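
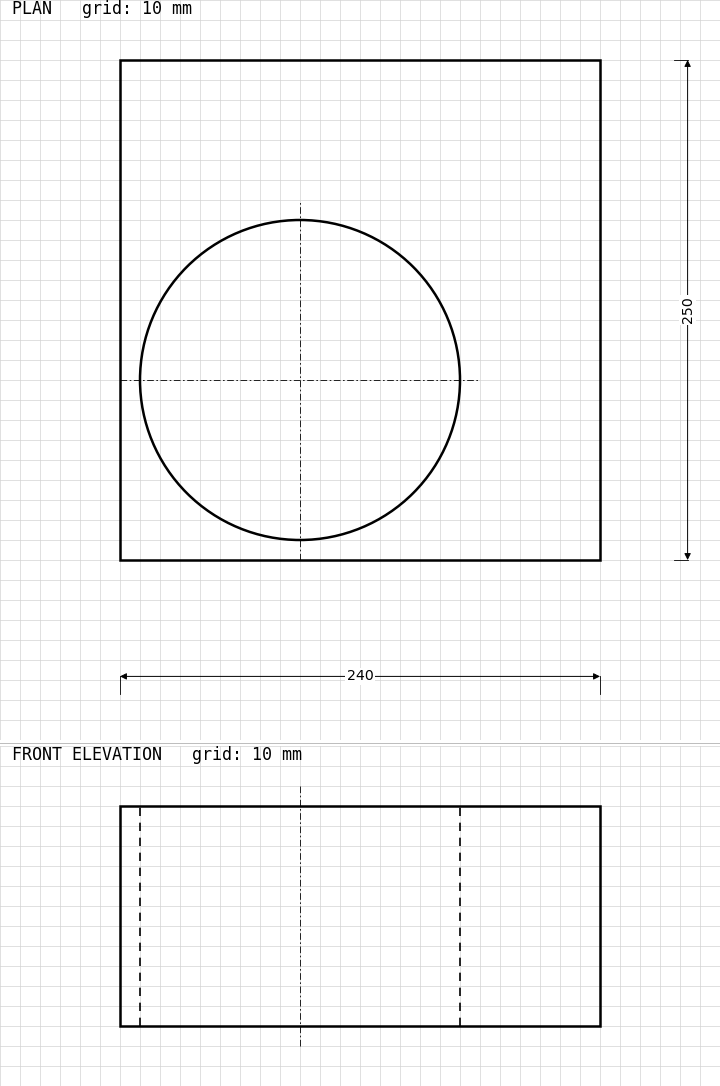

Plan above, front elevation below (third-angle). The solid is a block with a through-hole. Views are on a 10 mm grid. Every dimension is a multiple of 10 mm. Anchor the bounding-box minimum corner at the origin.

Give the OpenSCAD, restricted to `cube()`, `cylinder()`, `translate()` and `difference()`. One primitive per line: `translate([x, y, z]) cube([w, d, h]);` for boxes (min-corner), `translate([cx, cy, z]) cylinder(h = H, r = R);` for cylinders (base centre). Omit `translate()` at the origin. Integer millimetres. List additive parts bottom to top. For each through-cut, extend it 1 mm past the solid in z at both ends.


difference() {
  cube([240, 250, 110]);
  translate([90, 90, -1]) cylinder(h = 112, r = 80);
}


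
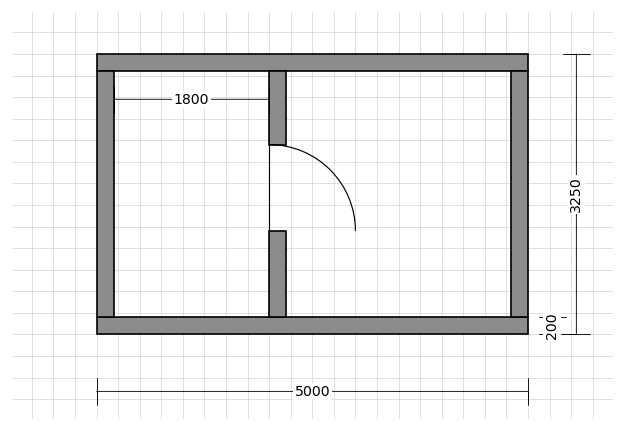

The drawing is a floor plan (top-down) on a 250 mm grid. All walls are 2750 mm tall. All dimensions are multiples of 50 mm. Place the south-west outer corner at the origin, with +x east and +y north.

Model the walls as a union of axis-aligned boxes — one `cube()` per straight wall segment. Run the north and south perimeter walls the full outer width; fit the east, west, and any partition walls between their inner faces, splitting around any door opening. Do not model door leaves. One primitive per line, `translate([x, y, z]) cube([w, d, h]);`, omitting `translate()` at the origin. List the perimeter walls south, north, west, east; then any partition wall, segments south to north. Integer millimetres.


cube([5000, 200, 2750]);
translate([0, 3050, 0]) cube([5000, 200, 2750]);
translate([0, 200, 0]) cube([200, 2850, 2750]);
translate([4800, 200, 0]) cube([200, 2850, 2750]);
translate([2000, 200, 0]) cube([200, 1000, 2750]);
translate([2000, 2200, 0]) cube([200, 850, 2750]);


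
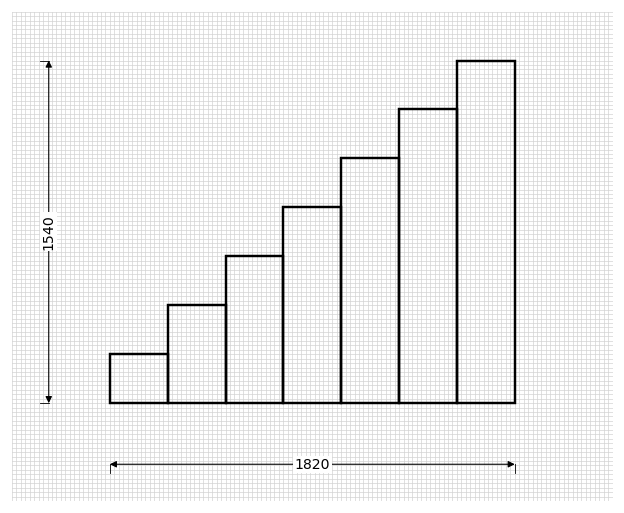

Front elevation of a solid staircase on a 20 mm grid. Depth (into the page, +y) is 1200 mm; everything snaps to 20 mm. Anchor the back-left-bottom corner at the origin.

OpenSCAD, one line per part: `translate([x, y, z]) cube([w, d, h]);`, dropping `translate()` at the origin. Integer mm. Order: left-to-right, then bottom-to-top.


cube([260, 1200, 220]);
translate([260, 0, 0]) cube([260, 1200, 440]);
translate([520, 0, 0]) cube([260, 1200, 660]);
translate([780, 0, 0]) cube([260, 1200, 880]);
translate([1040, 0, 0]) cube([260, 1200, 1100]);
translate([1300, 0, 0]) cube([260, 1200, 1320]);
translate([1560, 0, 0]) cube([260, 1200, 1540]);


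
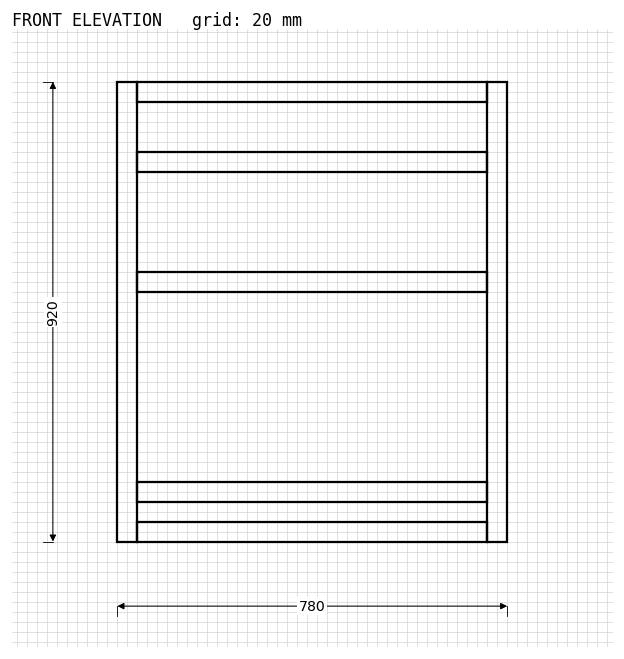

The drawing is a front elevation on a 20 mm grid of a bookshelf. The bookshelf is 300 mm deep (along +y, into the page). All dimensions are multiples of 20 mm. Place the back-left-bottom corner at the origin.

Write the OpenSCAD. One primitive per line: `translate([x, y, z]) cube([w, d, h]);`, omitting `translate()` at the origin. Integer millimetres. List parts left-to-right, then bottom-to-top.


cube([40, 300, 920]);
translate([40, 0, 0]) cube([700, 300, 40]);
translate([40, 0, 80]) cube([700, 300, 40]);
translate([40, 0, 500]) cube([700, 300, 40]);
translate([40, 0, 740]) cube([700, 300, 40]);
translate([40, 0, 880]) cube([700, 300, 40]);
translate([740, 0, 0]) cube([40, 300, 920]);


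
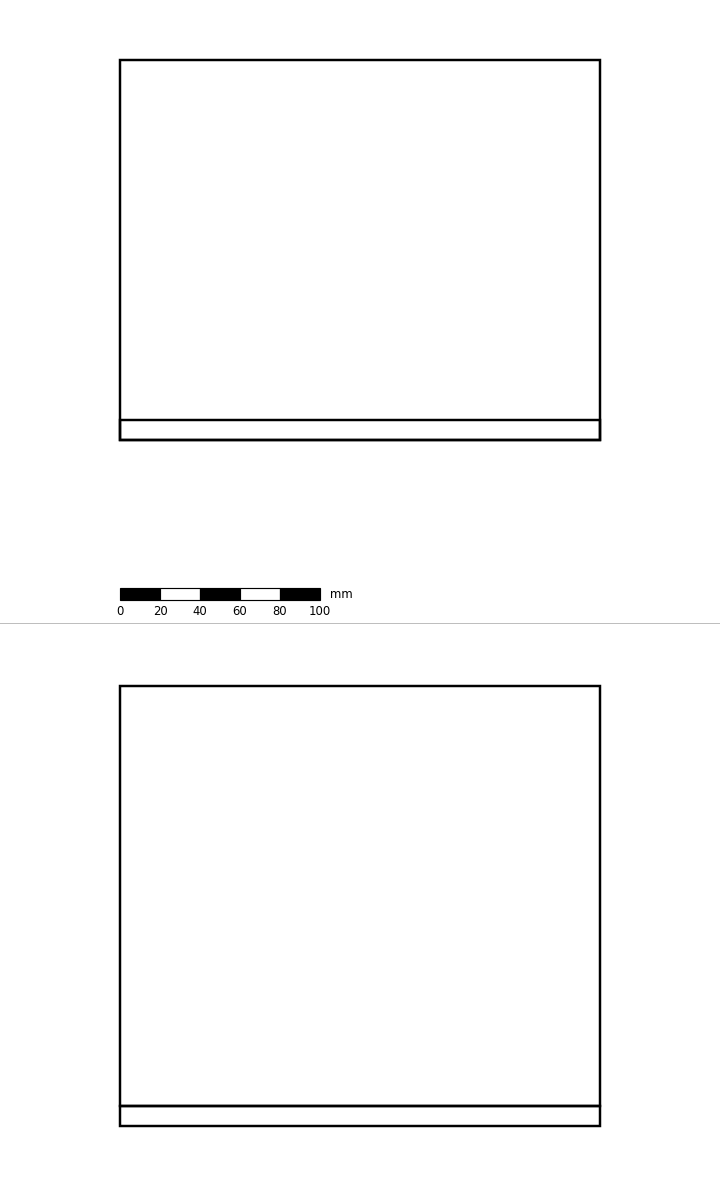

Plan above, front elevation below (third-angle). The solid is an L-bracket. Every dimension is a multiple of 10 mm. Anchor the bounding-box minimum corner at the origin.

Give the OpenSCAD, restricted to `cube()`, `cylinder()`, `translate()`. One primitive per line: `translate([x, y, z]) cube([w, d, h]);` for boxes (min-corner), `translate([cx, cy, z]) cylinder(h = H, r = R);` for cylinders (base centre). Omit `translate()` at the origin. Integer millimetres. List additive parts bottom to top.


cube([240, 190, 10]);
translate([0, 0, 10]) cube([240, 10, 210]);


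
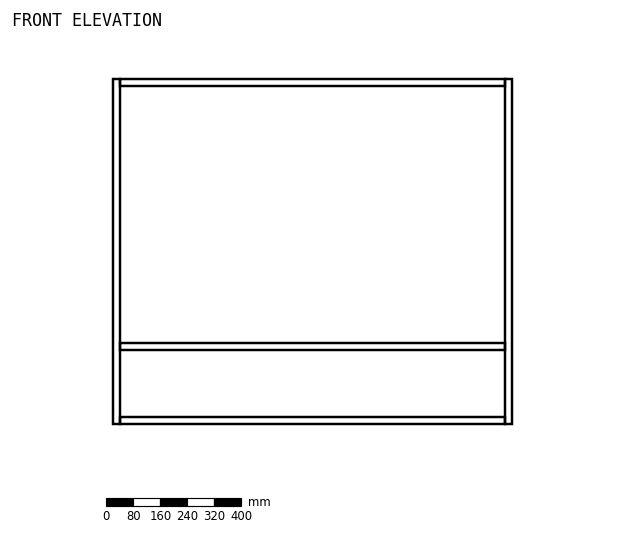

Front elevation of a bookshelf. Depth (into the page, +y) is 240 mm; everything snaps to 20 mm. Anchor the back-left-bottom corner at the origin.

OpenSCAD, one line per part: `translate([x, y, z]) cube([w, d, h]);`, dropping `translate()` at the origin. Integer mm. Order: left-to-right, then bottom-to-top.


cube([20, 240, 1020]);
translate([20, 0, 0]) cube([1140, 240, 20]);
translate([20, 0, 220]) cube([1140, 240, 20]);
translate([20, 0, 1000]) cube([1140, 240, 20]);
translate([1160, 0, 0]) cube([20, 240, 1020]);


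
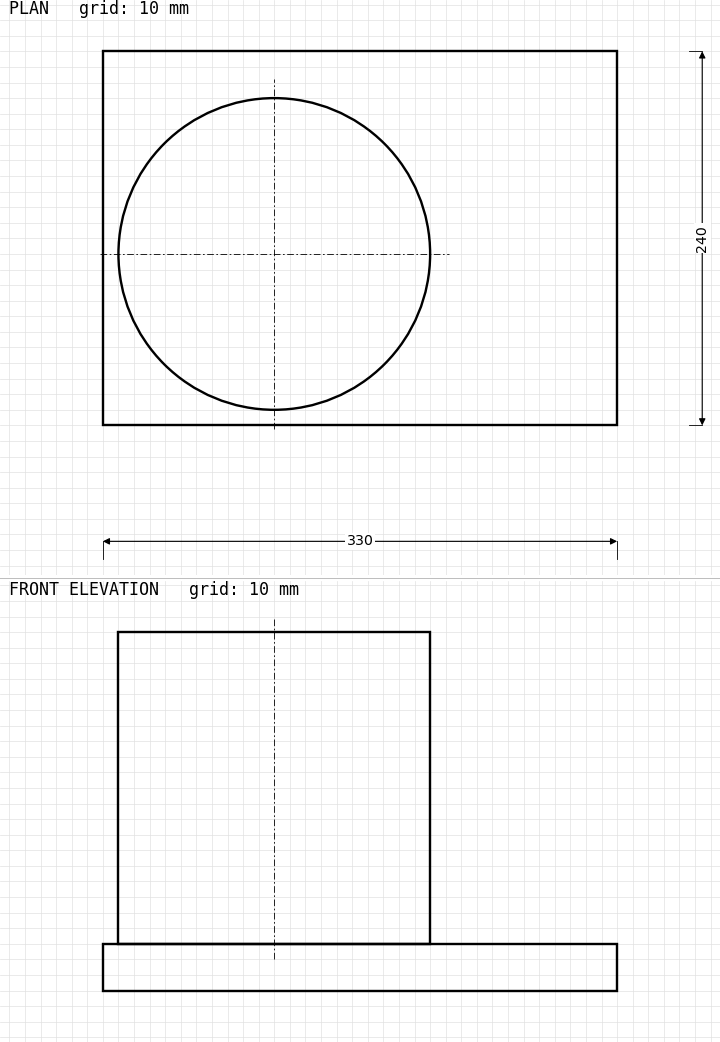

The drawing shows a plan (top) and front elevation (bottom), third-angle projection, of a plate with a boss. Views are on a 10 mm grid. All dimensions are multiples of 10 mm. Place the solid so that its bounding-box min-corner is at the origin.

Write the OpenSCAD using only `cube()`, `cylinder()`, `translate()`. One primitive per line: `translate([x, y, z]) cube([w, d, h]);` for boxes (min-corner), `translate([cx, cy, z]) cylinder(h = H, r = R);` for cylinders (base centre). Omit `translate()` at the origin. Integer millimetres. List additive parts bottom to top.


cube([330, 240, 30]);
translate([110, 110, 30]) cylinder(h = 200, r = 100);


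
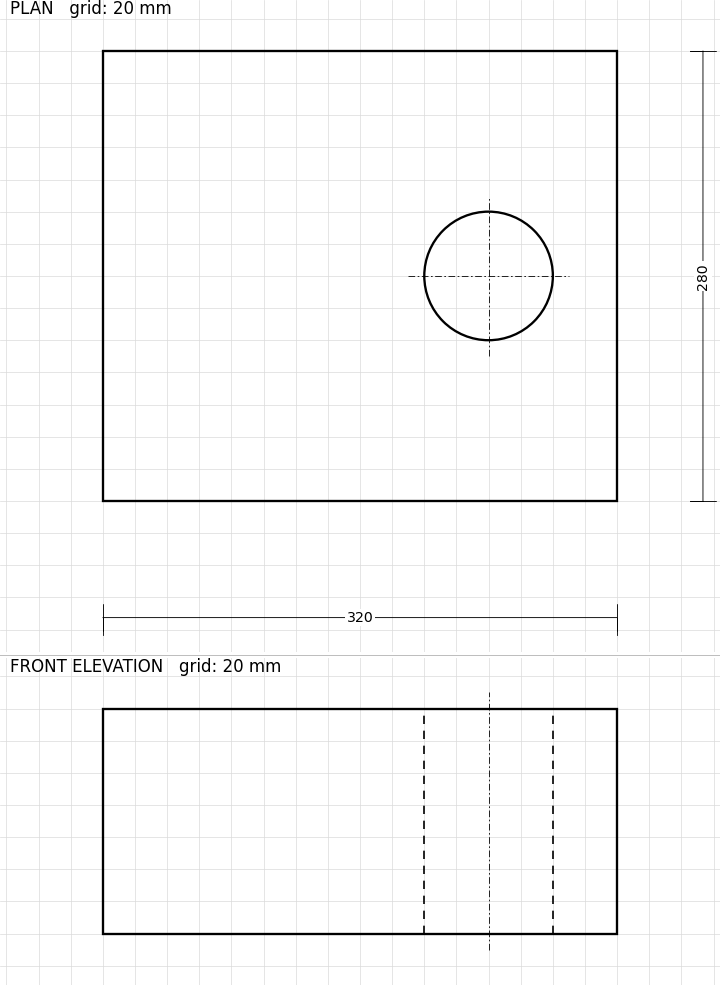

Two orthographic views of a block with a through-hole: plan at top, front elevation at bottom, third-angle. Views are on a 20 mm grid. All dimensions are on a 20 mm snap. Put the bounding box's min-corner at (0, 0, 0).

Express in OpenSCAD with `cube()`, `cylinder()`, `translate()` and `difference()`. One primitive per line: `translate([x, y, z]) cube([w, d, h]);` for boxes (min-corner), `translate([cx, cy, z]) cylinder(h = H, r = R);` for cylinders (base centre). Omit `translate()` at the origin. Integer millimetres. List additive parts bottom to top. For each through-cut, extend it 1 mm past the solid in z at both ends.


difference() {
  cube([320, 280, 140]);
  translate([240, 140, -1]) cylinder(h = 142, r = 40);
}


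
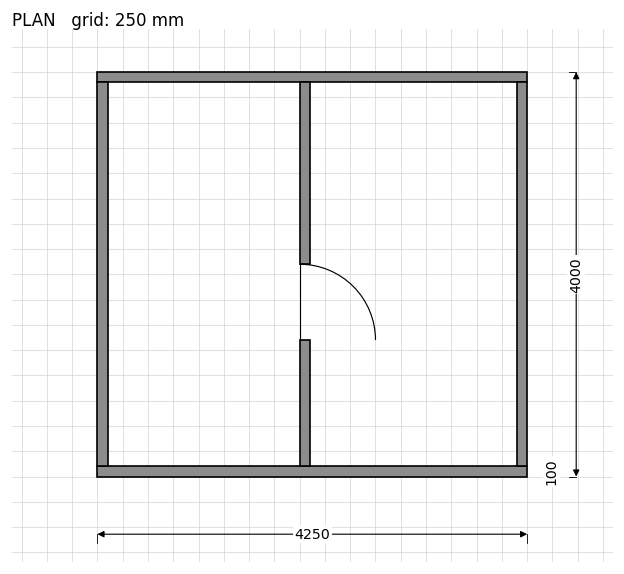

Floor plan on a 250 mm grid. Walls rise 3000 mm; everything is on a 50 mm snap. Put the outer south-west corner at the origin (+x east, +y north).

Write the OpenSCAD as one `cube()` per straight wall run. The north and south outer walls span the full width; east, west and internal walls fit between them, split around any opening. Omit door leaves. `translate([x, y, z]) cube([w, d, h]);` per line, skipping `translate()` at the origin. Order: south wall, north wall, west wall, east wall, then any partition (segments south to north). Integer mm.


cube([4250, 100, 3000]);
translate([0, 3900, 0]) cube([4250, 100, 3000]);
translate([0, 100, 0]) cube([100, 3800, 3000]);
translate([4150, 100, 0]) cube([100, 3800, 3000]);
translate([2000, 100, 0]) cube([100, 1250, 3000]);
translate([2000, 2100, 0]) cube([100, 1800, 3000]);


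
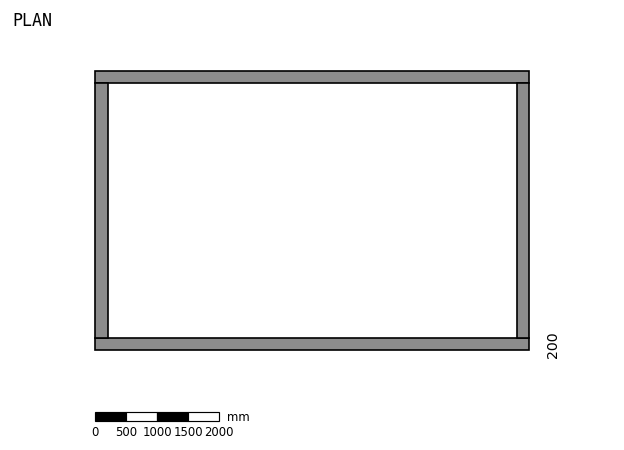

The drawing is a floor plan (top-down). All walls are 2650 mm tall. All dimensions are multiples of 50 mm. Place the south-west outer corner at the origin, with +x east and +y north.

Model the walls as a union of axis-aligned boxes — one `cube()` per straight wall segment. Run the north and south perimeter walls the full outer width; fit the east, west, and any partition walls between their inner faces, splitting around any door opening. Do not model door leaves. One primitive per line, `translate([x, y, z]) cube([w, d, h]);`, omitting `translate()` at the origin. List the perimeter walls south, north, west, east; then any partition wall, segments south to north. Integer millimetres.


cube([7000, 200, 2650]);
translate([0, 4300, 0]) cube([7000, 200, 2650]);
translate([0, 200, 0]) cube([200, 4100, 2650]);
translate([6800, 200, 0]) cube([200, 4100, 2650]);


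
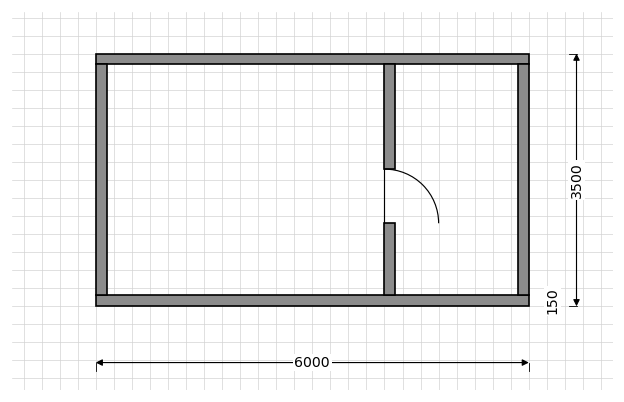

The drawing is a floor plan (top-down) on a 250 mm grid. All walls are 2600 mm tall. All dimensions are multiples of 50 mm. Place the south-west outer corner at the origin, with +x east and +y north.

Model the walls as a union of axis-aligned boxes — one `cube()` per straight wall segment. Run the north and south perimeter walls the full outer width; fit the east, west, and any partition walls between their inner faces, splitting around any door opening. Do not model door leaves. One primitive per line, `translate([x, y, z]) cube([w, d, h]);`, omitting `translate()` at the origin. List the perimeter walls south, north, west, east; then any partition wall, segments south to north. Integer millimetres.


cube([6000, 150, 2600]);
translate([0, 3350, 0]) cube([6000, 150, 2600]);
translate([0, 150, 0]) cube([150, 3200, 2600]);
translate([5850, 150, 0]) cube([150, 3200, 2600]);
translate([4000, 150, 0]) cube([150, 1000, 2600]);
translate([4000, 1900, 0]) cube([150, 1450, 2600]);


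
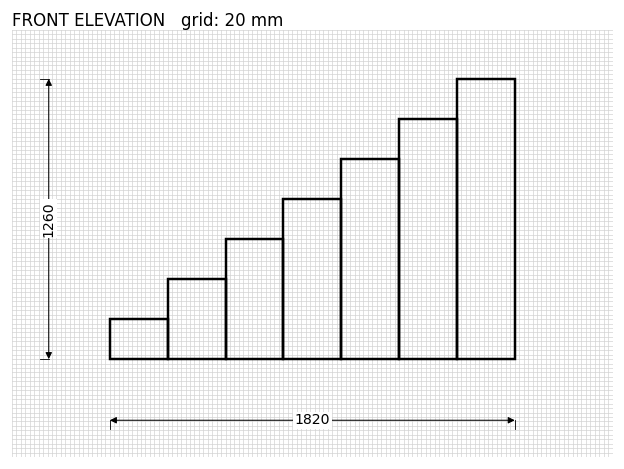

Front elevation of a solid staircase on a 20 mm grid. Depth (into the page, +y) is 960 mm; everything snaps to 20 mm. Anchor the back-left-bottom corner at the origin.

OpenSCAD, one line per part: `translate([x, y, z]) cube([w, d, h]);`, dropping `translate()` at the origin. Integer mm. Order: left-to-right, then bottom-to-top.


cube([260, 960, 180]);
translate([260, 0, 0]) cube([260, 960, 360]);
translate([520, 0, 0]) cube([260, 960, 540]);
translate([780, 0, 0]) cube([260, 960, 720]);
translate([1040, 0, 0]) cube([260, 960, 900]);
translate([1300, 0, 0]) cube([260, 960, 1080]);
translate([1560, 0, 0]) cube([260, 960, 1260]);


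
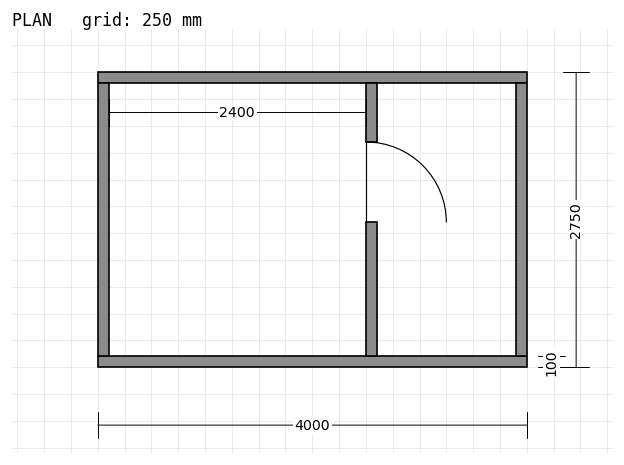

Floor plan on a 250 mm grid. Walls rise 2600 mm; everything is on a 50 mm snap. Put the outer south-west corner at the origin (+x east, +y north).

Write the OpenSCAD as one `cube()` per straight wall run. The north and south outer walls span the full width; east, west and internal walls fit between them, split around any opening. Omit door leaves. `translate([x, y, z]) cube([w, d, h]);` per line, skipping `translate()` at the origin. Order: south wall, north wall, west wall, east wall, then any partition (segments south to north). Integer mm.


cube([4000, 100, 2600]);
translate([0, 2650, 0]) cube([4000, 100, 2600]);
translate([0, 100, 0]) cube([100, 2550, 2600]);
translate([3900, 100, 0]) cube([100, 2550, 2600]);
translate([2500, 100, 0]) cube([100, 1250, 2600]);
translate([2500, 2100, 0]) cube([100, 550, 2600]);


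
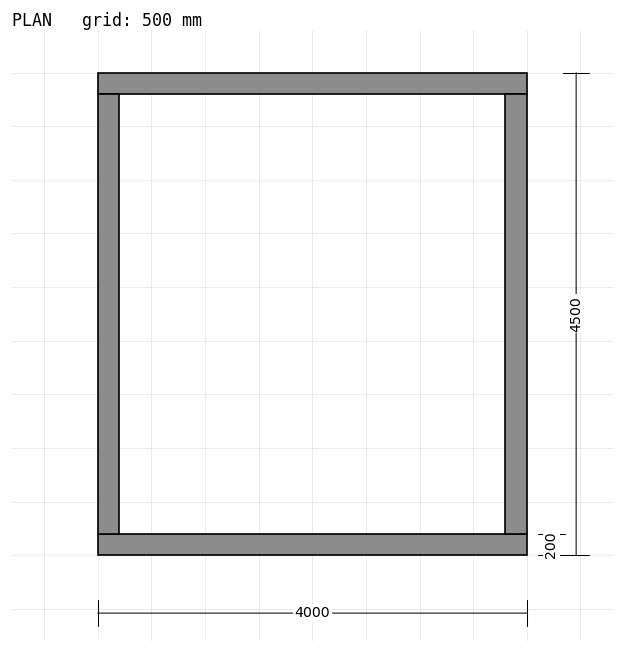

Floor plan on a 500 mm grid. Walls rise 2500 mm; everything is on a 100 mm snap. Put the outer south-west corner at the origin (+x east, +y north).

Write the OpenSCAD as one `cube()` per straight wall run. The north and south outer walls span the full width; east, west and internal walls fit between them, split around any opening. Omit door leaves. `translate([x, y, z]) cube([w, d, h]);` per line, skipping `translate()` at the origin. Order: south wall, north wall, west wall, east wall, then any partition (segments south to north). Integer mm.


cube([4000, 200, 2500]);
translate([0, 4300, 0]) cube([4000, 200, 2500]);
translate([0, 200, 0]) cube([200, 4100, 2500]);
translate([3800, 200, 0]) cube([200, 4100, 2500]);


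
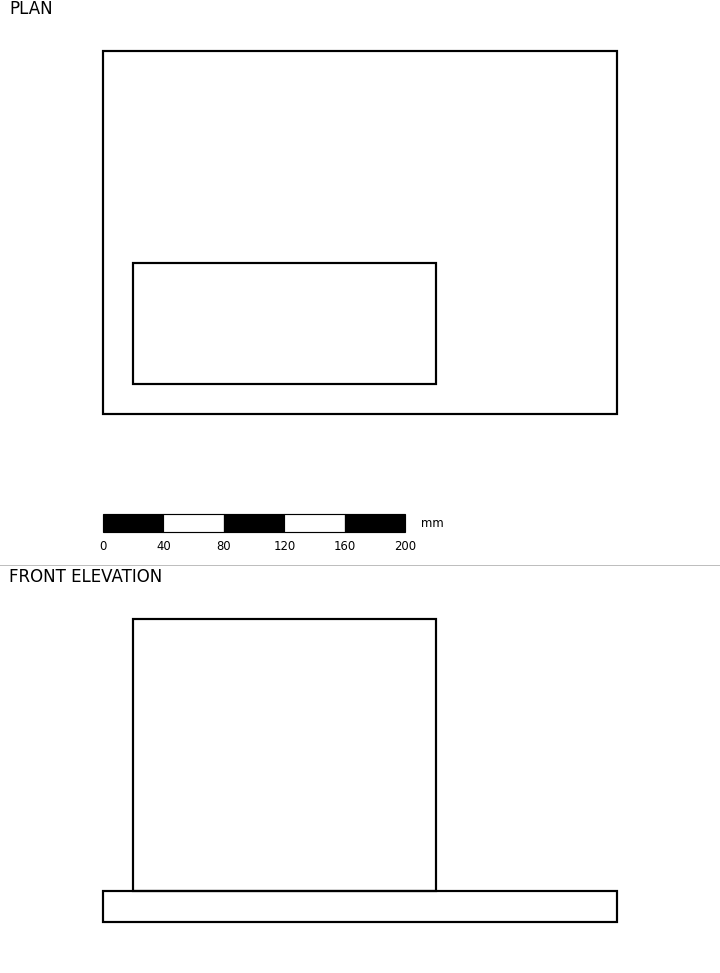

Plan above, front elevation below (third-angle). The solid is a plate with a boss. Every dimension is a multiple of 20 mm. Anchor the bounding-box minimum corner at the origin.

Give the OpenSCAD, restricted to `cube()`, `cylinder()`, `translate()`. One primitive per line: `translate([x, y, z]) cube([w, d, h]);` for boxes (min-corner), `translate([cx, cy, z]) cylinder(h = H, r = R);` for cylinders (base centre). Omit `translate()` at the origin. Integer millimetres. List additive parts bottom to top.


cube([340, 240, 20]);
translate([20, 20, 20]) cube([200, 80, 180]);


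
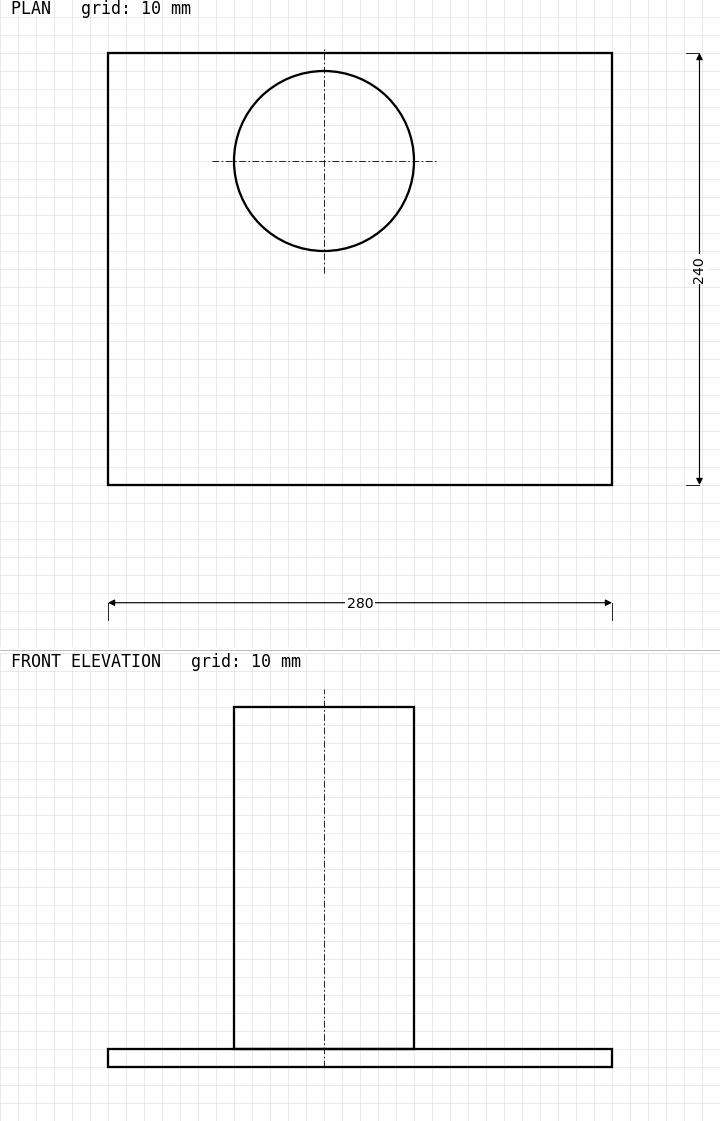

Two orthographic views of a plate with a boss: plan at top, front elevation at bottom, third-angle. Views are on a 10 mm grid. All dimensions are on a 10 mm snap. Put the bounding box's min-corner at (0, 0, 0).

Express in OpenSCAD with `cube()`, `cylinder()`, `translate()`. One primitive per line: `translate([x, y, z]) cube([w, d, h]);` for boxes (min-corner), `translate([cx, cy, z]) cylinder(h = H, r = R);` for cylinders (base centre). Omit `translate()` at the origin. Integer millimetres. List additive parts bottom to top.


cube([280, 240, 10]);
translate([120, 180, 10]) cylinder(h = 190, r = 50);


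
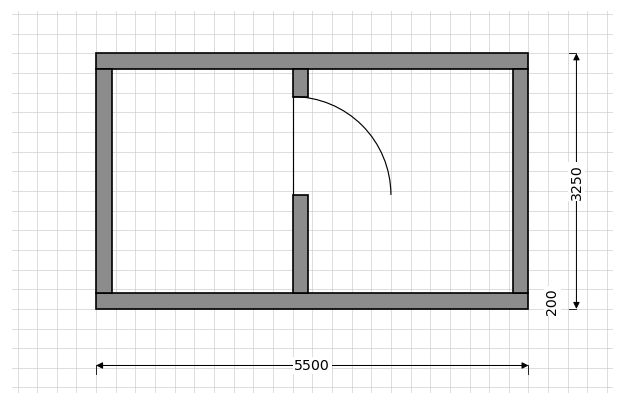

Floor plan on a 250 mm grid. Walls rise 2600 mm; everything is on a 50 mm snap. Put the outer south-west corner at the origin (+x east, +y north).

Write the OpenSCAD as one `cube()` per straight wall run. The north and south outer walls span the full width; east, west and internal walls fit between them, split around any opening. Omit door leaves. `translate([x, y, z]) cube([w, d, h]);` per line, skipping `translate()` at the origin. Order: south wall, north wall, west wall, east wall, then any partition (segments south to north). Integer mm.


cube([5500, 200, 2600]);
translate([0, 3050, 0]) cube([5500, 200, 2600]);
translate([0, 200, 0]) cube([200, 2850, 2600]);
translate([5300, 200, 0]) cube([200, 2850, 2600]);
translate([2500, 200, 0]) cube([200, 1250, 2600]);
translate([2500, 2700, 0]) cube([200, 350, 2600]);


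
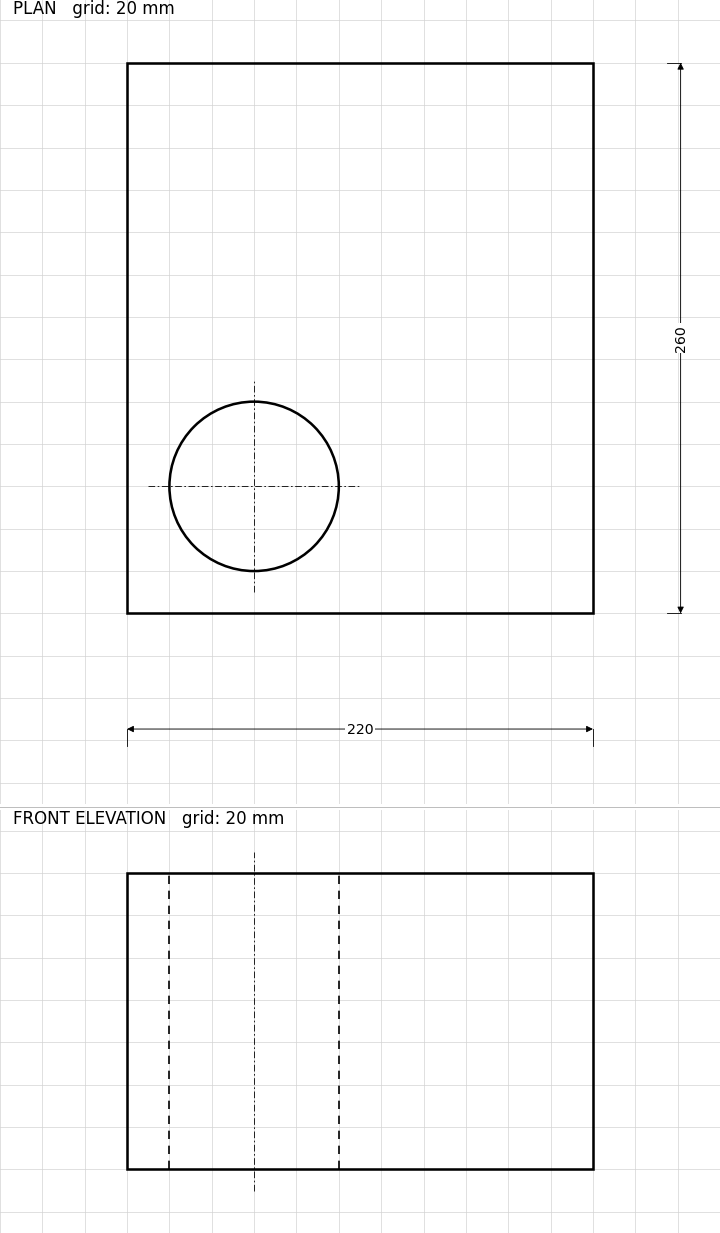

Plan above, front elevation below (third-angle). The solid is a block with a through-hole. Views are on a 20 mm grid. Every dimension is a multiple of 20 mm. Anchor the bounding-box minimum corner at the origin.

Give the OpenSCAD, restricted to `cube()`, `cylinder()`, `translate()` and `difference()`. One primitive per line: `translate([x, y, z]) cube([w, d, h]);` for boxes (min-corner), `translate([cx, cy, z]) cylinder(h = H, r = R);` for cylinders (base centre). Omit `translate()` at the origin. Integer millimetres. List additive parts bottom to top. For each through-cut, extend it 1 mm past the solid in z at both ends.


difference() {
  cube([220, 260, 140]);
  translate([60, 60, -1]) cylinder(h = 142, r = 40);
}


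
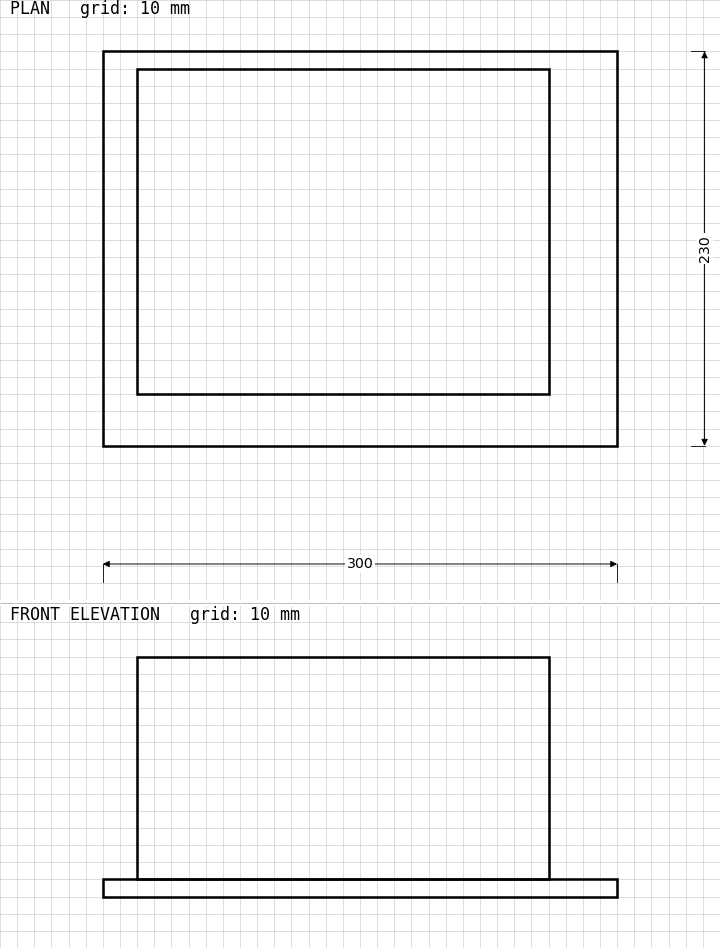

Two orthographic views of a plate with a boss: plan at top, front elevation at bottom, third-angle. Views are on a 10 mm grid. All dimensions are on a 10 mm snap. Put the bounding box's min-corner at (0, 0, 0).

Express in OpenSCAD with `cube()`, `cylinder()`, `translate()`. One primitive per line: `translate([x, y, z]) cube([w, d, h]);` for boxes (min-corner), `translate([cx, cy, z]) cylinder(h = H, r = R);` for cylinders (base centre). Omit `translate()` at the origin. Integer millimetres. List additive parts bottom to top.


cube([300, 230, 10]);
translate([20, 30, 10]) cube([240, 190, 130]);


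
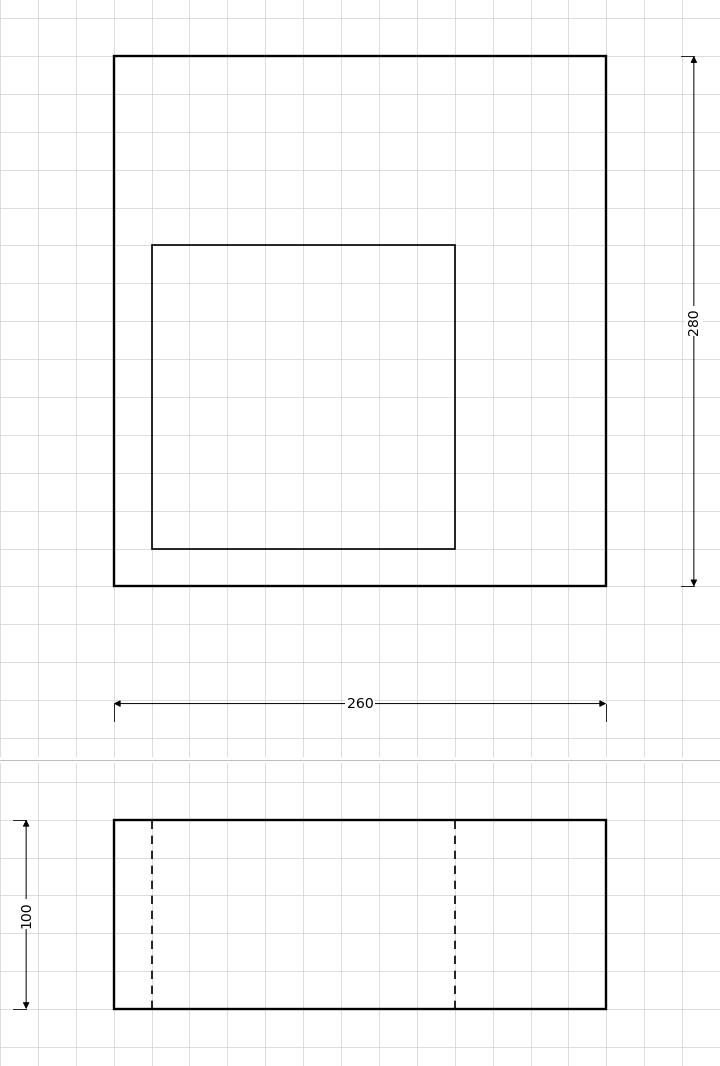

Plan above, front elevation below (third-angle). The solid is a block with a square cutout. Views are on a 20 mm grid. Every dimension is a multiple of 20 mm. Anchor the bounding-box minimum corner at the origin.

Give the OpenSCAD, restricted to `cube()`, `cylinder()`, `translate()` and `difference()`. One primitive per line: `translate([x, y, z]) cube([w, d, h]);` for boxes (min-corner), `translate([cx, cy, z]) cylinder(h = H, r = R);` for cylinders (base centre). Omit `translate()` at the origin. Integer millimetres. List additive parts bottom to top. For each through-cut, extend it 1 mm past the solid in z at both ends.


difference() {
  cube([260, 280, 100]);
  translate([20, 20, -1]) cube([160, 160, 102]);
}


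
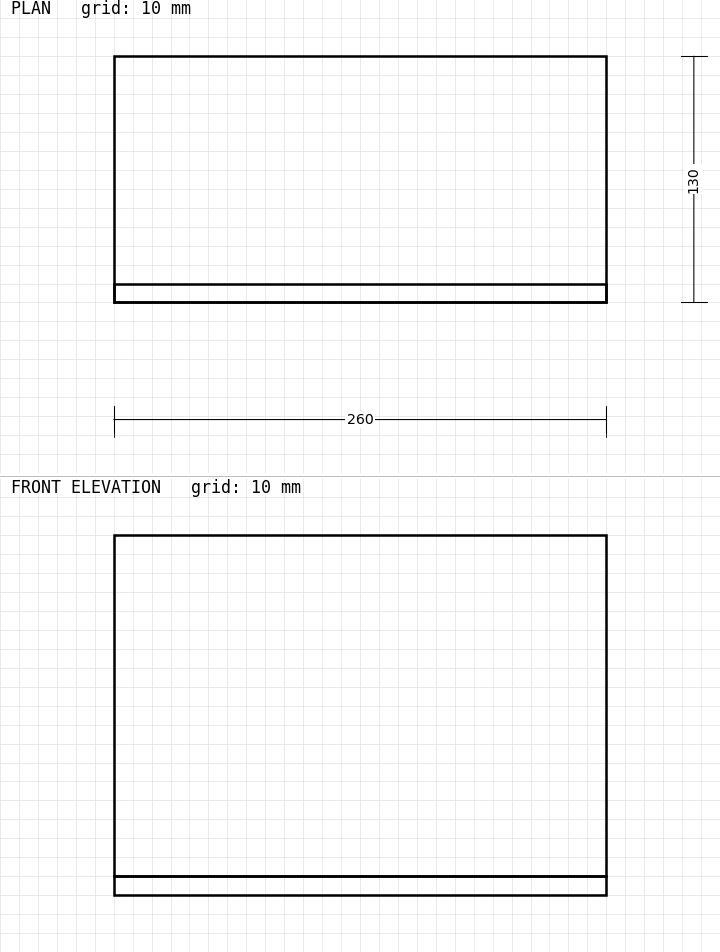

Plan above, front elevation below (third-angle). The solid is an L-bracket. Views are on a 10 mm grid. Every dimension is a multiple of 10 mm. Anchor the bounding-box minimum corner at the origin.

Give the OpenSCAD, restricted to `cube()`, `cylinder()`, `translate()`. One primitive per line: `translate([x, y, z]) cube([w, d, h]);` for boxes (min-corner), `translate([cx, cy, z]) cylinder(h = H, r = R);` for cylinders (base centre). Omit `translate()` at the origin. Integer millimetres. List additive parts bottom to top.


cube([260, 130, 10]);
translate([0, 0, 10]) cube([260, 10, 180]);


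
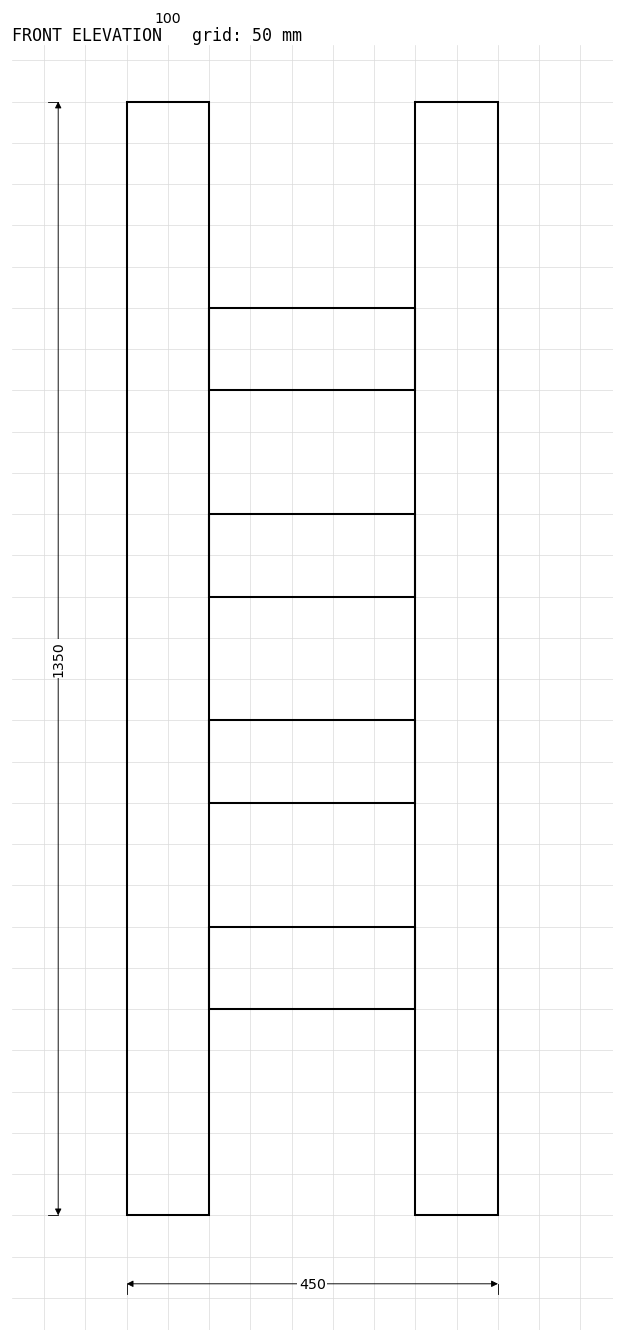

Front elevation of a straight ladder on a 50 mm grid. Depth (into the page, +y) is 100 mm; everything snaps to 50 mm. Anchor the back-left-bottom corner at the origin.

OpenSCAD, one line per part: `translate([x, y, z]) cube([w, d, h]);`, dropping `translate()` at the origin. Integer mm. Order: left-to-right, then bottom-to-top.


cube([100, 100, 1350]);
translate([100, 0, 250]) cube([250, 100, 100]);
translate([100, 0, 500]) cube([250, 100, 100]);
translate([100, 0, 750]) cube([250, 100, 100]);
translate([100, 0, 1000]) cube([250, 100, 100]);
translate([350, 0, 0]) cube([100, 100, 1350]);


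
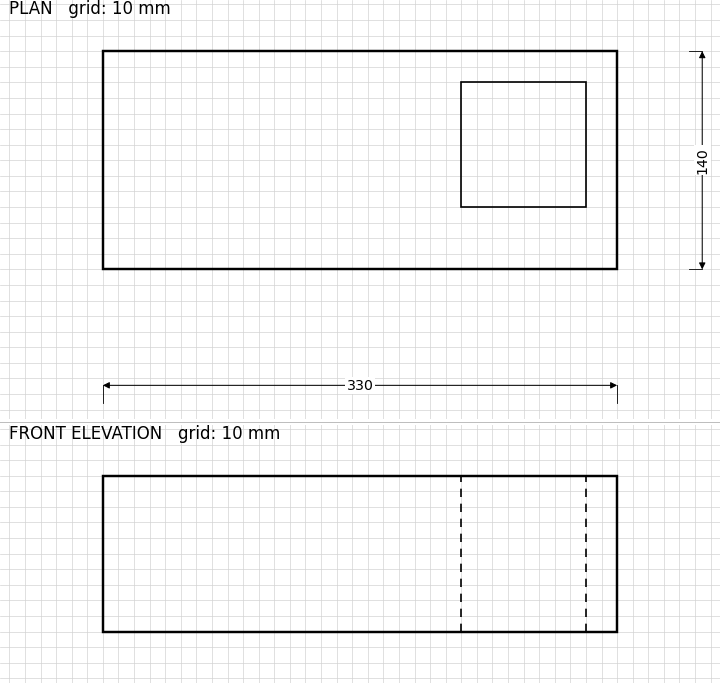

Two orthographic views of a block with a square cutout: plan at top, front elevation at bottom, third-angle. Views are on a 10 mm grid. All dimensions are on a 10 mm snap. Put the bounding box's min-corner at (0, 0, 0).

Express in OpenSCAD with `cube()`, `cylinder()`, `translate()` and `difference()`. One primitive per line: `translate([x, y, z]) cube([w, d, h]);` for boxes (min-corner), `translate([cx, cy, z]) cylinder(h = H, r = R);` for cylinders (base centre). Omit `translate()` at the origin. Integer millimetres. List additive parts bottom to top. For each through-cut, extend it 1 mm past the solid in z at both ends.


difference() {
  cube([330, 140, 100]);
  translate([230, 40, -1]) cube([80, 80, 102]);
}


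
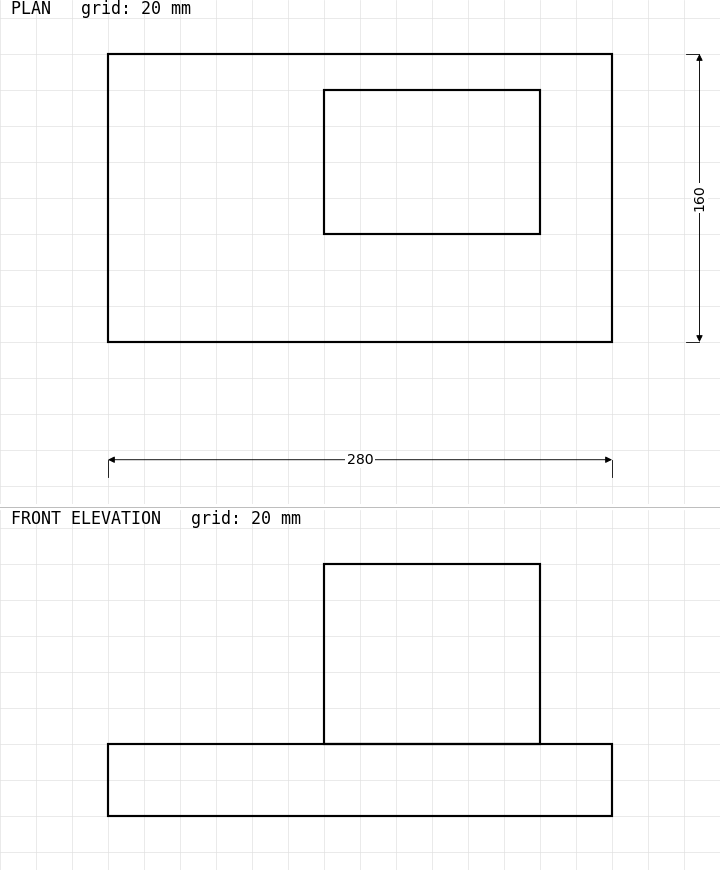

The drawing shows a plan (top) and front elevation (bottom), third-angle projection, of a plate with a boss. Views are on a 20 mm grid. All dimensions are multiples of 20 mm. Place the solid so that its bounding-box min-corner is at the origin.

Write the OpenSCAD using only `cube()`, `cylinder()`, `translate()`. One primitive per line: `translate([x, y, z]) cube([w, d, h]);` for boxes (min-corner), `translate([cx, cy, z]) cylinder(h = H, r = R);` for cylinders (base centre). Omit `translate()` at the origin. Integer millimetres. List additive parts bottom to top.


cube([280, 160, 40]);
translate([120, 60, 40]) cube([120, 80, 100]);


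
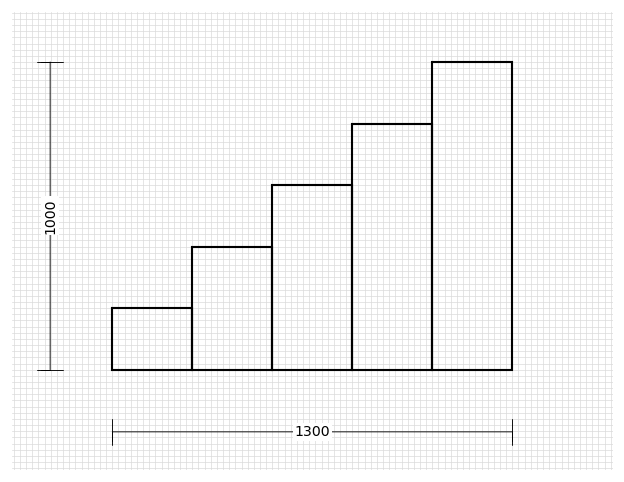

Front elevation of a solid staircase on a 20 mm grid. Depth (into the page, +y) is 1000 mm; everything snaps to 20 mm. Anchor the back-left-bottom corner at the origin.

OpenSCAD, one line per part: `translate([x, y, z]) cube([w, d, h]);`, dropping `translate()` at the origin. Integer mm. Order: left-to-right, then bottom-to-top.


cube([260, 1000, 200]);
translate([260, 0, 0]) cube([260, 1000, 400]);
translate([520, 0, 0]) cube([260, 1000, 600]);
translate([780, 0, 0]) cube([260, 1000, 800]);
translate([1040, 0, 0]) cube([260, 1000, 1000]);


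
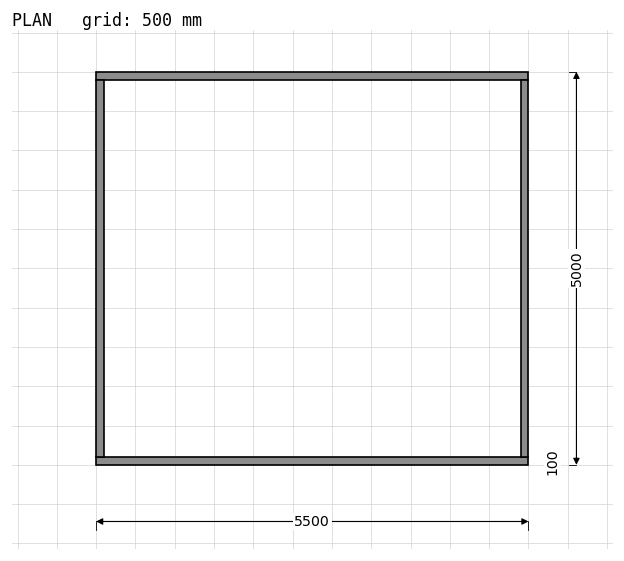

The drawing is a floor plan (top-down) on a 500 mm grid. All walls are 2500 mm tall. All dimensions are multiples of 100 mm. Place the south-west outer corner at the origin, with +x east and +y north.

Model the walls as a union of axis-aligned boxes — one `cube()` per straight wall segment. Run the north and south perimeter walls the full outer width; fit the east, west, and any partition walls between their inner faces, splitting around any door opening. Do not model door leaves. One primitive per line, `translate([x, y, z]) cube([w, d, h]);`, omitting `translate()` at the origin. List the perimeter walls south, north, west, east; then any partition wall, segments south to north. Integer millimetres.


cube([5500, 100, 2500]);
translate([0, 4900, 0]) cube([5500, 100, 2500]);
translate([0, 100, 0]) cube([100, 4800, 2500]);
translate([5400, 100, 0]) cube([100, 4800, 2500]);


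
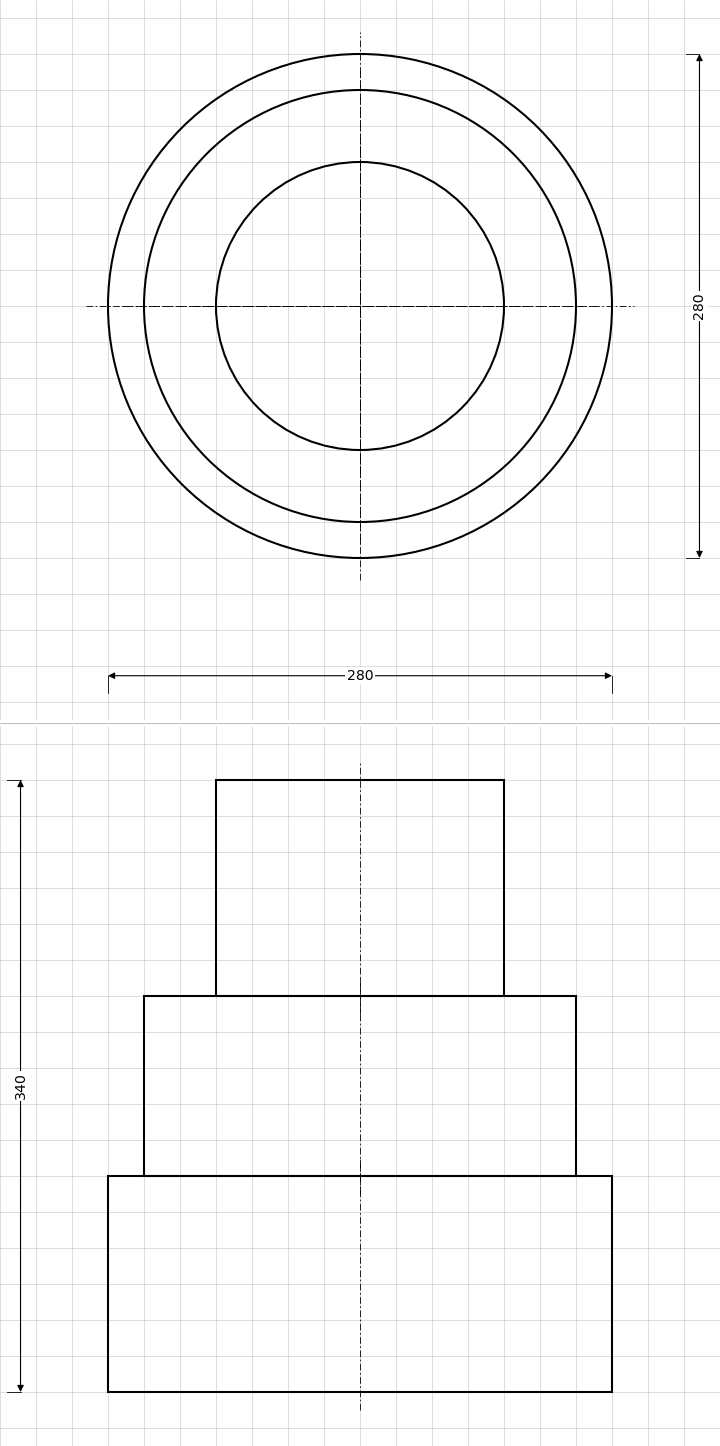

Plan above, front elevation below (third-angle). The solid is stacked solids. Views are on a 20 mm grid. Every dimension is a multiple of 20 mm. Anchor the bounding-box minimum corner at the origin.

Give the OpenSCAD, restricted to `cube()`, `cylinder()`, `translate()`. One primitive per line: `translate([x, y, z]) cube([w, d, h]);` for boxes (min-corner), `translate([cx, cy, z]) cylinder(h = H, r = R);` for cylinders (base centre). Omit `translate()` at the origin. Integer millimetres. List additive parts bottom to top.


translate([140, 140, 0]) cylinder(h = 120, r = 140);
translate([140, 140, 120]) cylinder(h = 100, r = 120);
translate([140, 140, 220]) cylinder(h = 120, r = 80);


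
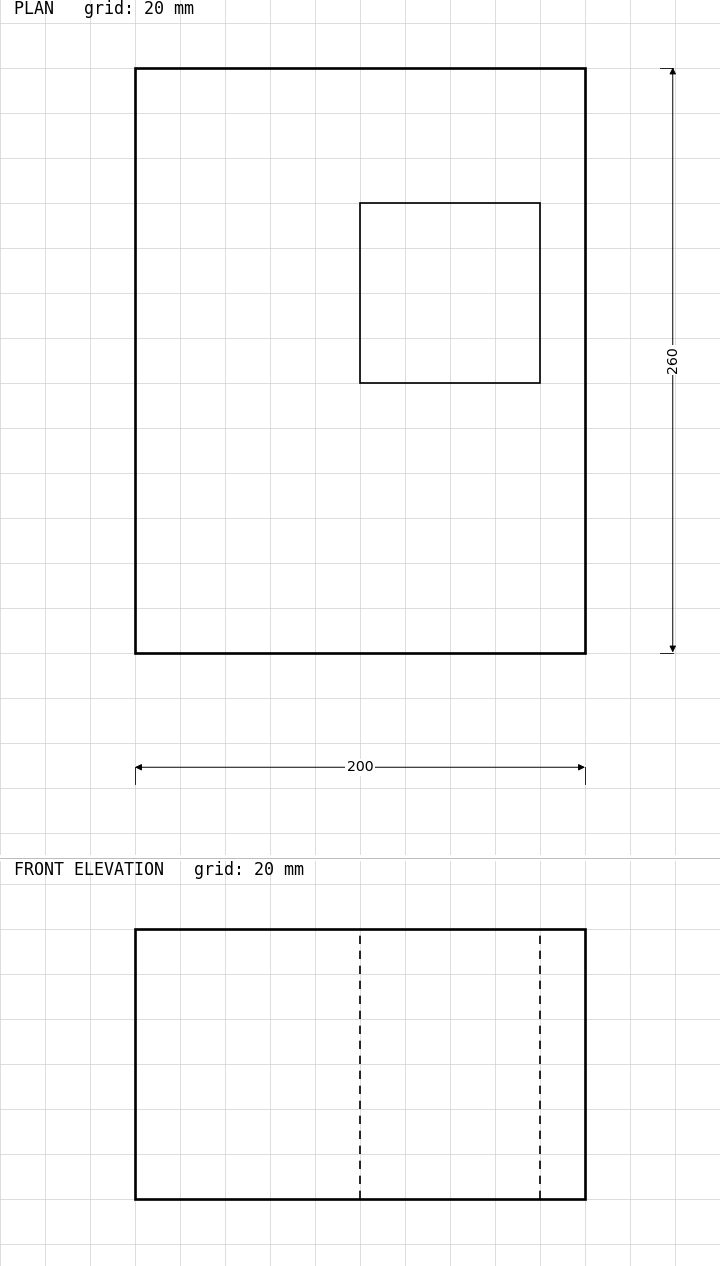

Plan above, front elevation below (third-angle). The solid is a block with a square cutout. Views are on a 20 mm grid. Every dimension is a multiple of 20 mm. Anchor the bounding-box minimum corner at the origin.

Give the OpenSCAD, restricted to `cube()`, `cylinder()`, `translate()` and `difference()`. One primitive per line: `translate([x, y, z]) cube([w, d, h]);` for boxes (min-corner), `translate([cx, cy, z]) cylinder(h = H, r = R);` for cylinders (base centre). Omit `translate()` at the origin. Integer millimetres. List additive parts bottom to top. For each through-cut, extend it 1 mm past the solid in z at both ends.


difference() {
  cube([200, 260, 120]);
  translate([100, 120, -1]) cube([80, 80, 122]);
}


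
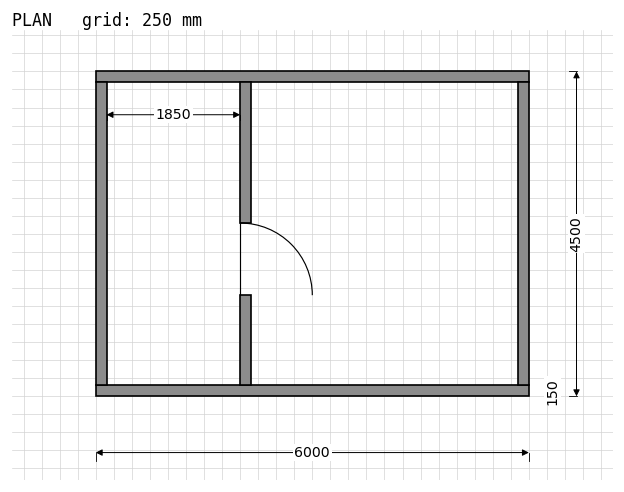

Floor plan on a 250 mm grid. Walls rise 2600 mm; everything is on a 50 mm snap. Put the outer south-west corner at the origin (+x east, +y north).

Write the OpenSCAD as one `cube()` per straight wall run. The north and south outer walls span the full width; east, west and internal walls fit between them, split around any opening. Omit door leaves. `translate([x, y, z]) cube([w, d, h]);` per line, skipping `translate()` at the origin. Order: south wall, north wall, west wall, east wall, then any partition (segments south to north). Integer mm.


cube([6000, 150, 2600]);
translate([0, 4350, 0]) cube([6000, 150, 2600]);
translate([0, 150, 0]) cube([150, 4200, 2600]);
translate([5850, 150, 0]) cube([150, 4200, 2600]);
translate([2000, 150, 0]) cube([150, 1250, 2600]);
translate([2000, 2400, 0]) cube([150, 1950, 2600]);


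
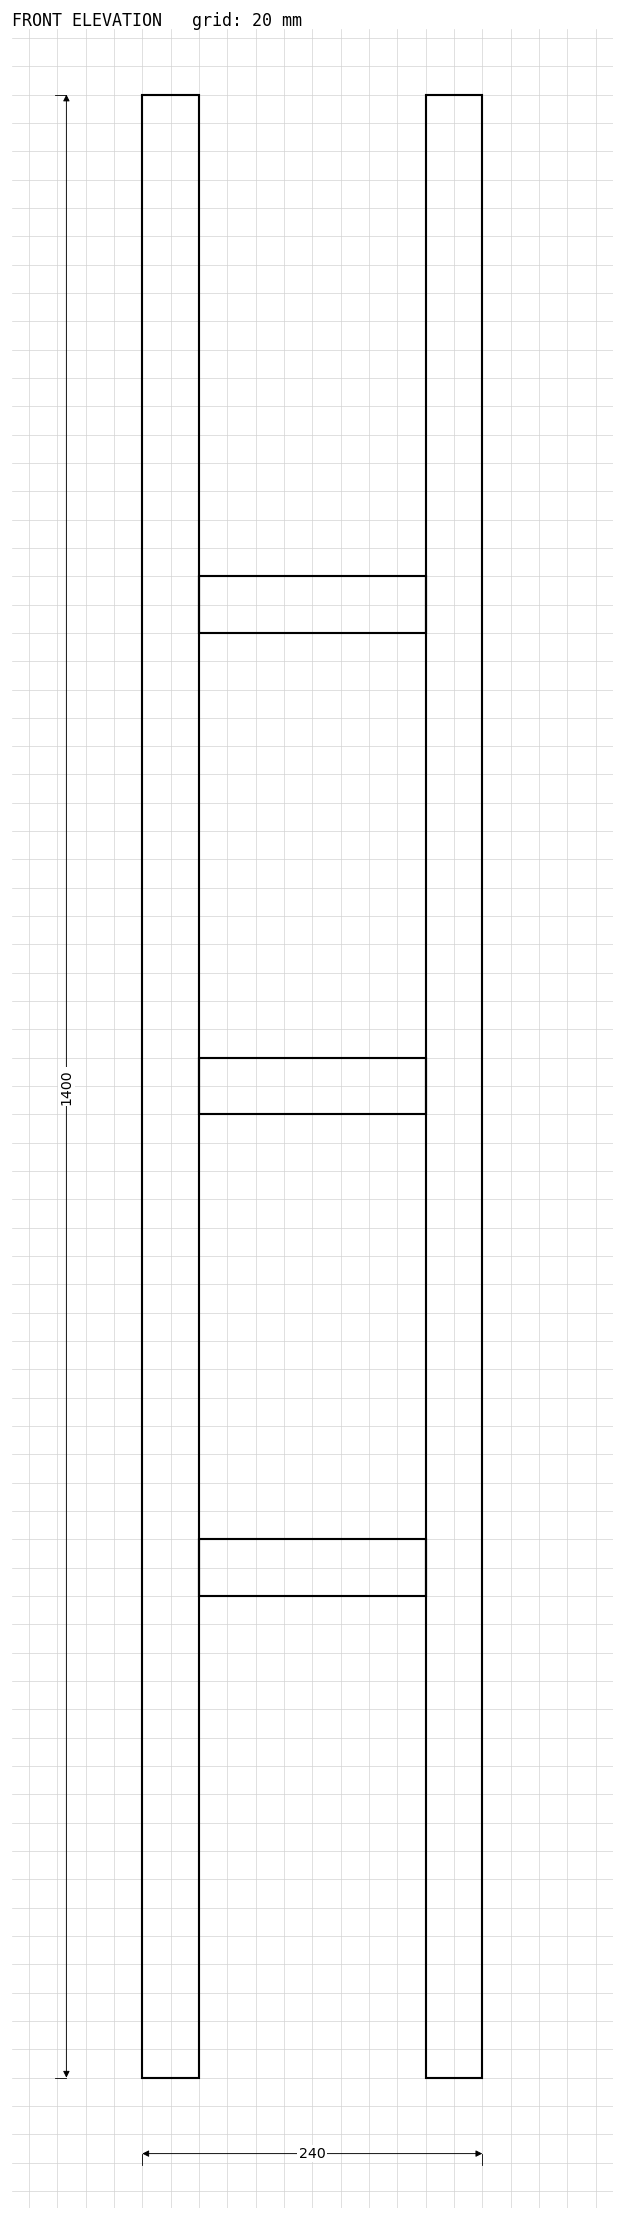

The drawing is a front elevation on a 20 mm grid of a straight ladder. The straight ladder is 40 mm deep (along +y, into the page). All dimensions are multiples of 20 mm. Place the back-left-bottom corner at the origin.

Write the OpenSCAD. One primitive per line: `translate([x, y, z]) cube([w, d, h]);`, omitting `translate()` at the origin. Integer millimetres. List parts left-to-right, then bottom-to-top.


cube([40, 40, 1400]);
translate([40, 0, 340]) cube([160, 40, 40]);
translate([40, 0, 680]) cube([160, 40, 40]);
translate([40, 0, 1020]) cube([160, 40, 40]);
translate([200, 0, 0]) cube([40, 40, 1400]);


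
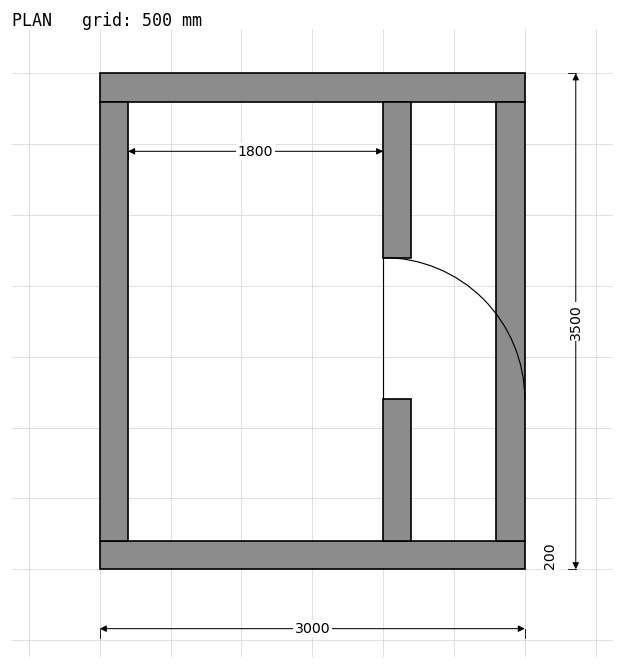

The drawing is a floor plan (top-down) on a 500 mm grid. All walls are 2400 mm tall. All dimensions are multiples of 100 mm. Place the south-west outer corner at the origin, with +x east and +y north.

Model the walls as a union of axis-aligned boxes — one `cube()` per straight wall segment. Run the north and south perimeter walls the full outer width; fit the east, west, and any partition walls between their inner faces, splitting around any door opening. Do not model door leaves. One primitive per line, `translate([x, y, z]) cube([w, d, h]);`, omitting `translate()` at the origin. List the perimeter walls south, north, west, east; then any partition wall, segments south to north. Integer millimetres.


cube([3000, 200, 2400]);
translate([0, 3300, 0]) cube([3000, 200, 2400]);
translate([0, 200, 0]) cube([200, 3100, 2400]);
translate([2800, 200, 0]) cube([200, 3100, 2400]);
translate([2000, 200, 0]) cube([200, 1000, 2400]);
translate([2000, 2200, 0]) cube([200, 1100, 2400]);


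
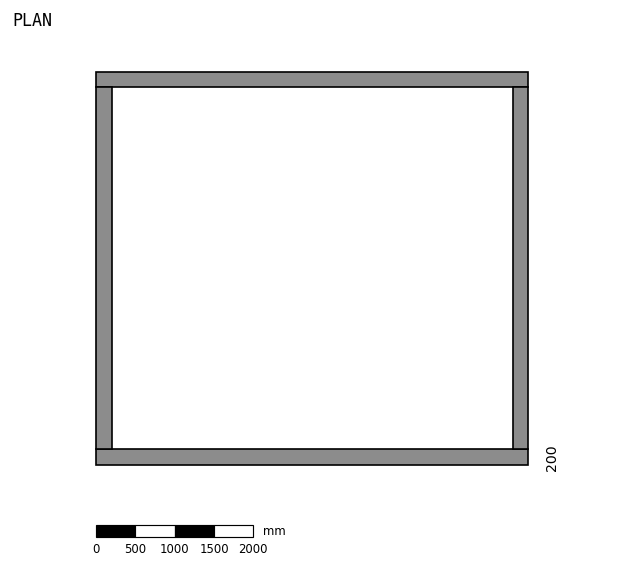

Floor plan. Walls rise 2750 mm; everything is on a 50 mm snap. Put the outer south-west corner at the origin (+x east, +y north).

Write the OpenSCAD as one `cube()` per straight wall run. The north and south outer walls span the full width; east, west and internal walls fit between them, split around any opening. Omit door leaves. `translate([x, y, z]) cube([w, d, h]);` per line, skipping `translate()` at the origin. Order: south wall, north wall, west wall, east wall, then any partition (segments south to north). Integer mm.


cube([5500, 200, 2750]);
translate([0, 4800, 0]) cube([5500, 200, 2750]);
translate([0, 200, 0]) cube([200, 4600, 2750]);
translate([5300, 200, 0]) cube([200, 4600, 2750]);


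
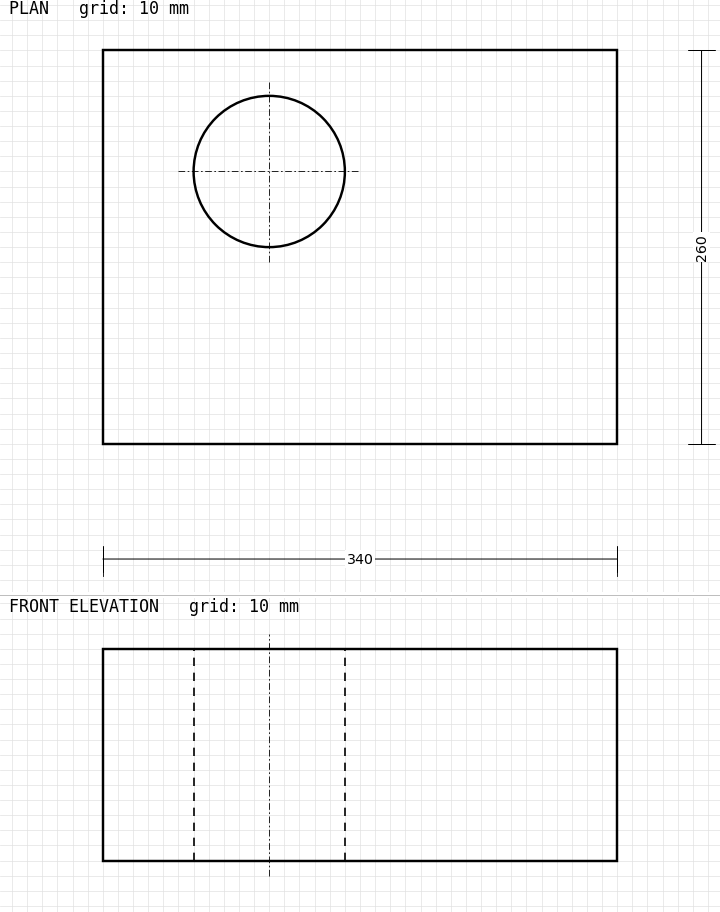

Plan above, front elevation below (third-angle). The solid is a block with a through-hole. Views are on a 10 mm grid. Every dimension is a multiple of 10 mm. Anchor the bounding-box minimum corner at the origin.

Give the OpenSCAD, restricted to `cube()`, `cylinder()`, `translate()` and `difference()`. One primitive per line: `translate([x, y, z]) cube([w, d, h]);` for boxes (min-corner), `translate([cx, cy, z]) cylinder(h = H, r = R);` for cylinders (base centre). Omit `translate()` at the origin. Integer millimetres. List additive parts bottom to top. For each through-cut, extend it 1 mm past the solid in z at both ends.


difference() {
  cube([340, 260, 140]);
  translate([110, 180, -1]) cylinder(h = 142, r = 50);
}


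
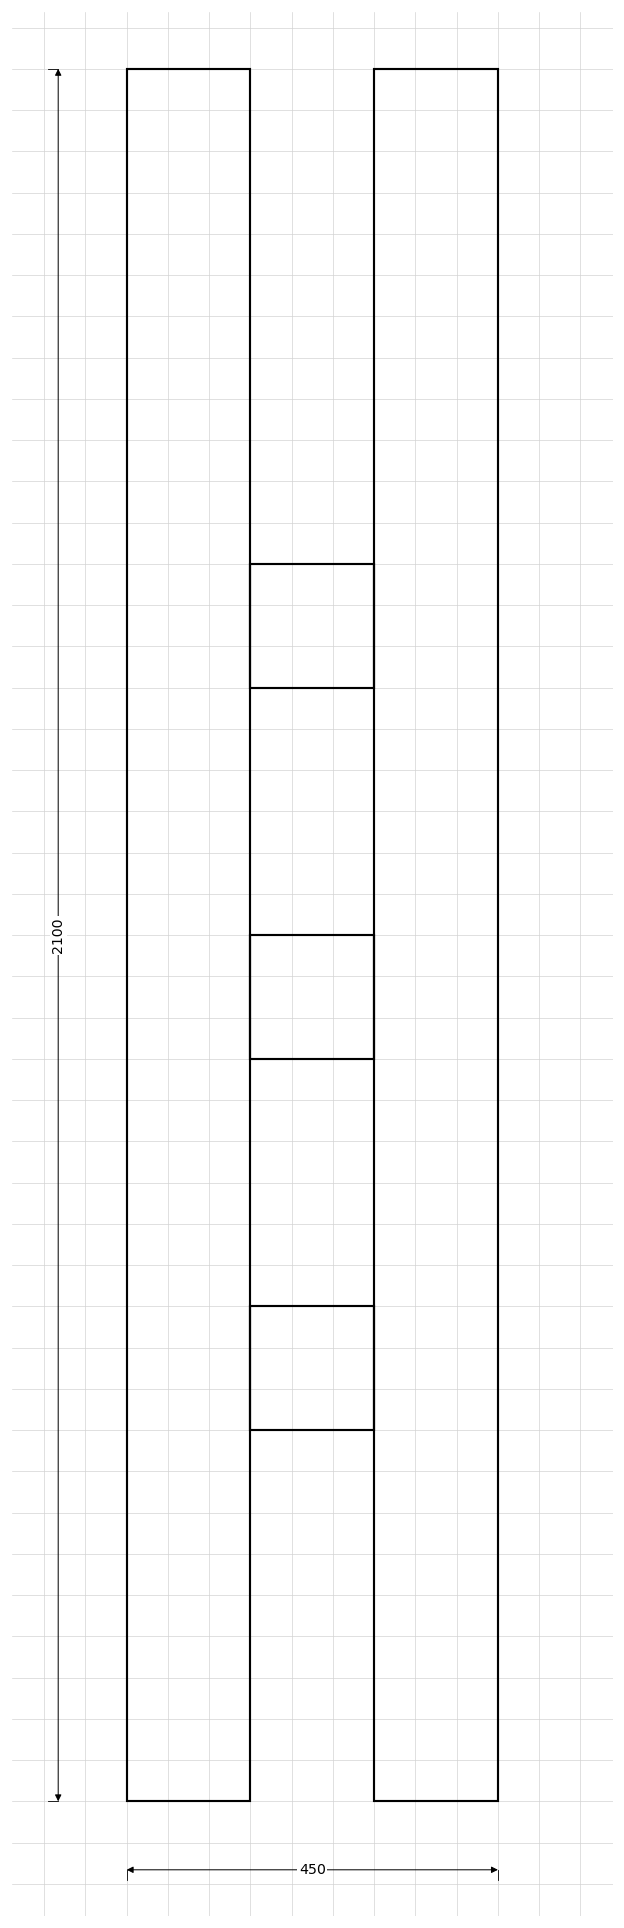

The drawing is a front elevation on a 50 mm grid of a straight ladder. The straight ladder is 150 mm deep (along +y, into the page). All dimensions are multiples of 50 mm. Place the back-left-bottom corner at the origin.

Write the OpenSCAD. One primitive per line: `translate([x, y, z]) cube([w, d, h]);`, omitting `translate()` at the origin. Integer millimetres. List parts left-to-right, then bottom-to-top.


cube([150, 150, 2100]);
translate([150, 0, 450]) cube([150, 150, 150]);
translate([150, 0, 900]) cube([150, 150, 150]);
translate([150, 0, 1350]) cube([150, 150, 150]);
translate([300, 0, 0]) cube([150, 150, 2100]);


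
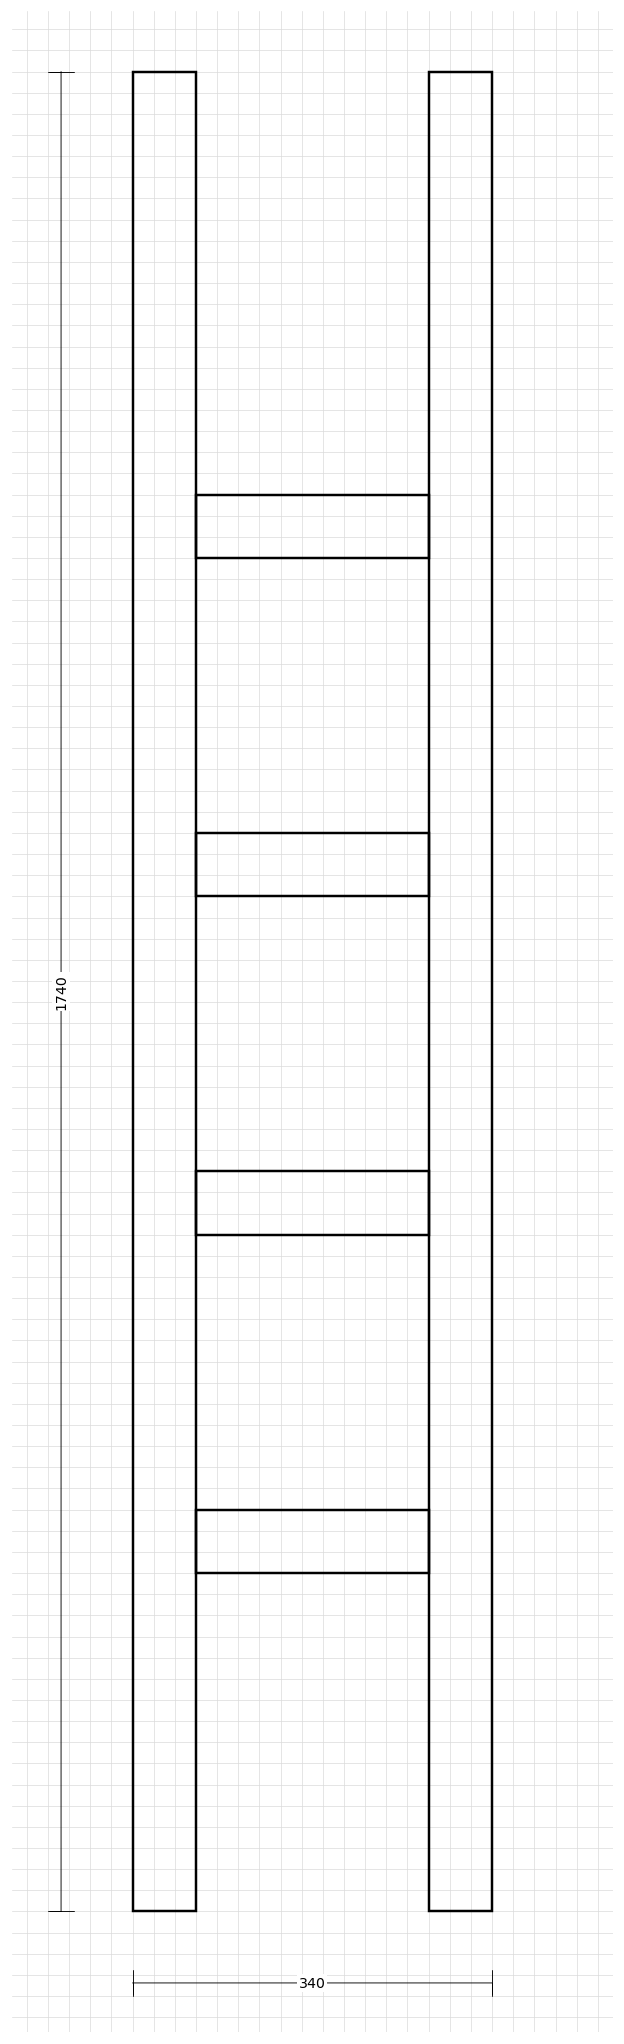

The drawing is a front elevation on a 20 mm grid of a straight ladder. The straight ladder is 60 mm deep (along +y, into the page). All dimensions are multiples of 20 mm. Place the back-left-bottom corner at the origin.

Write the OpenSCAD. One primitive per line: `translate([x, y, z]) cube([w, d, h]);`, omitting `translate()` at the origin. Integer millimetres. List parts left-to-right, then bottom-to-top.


cube([60, 60, 1740]);
translate([60, 0, 320]) cube([220, 60, 60]);
translate([60, 0, 640]) cube([220, 60, 60]);
translate([60, 0, 960]) cube([220, 60, 60]);
translate([60, 0, 1280]) cube([220, 60, 60]);
translate([280, 0, 0]) cube([60, 60, 1740]);


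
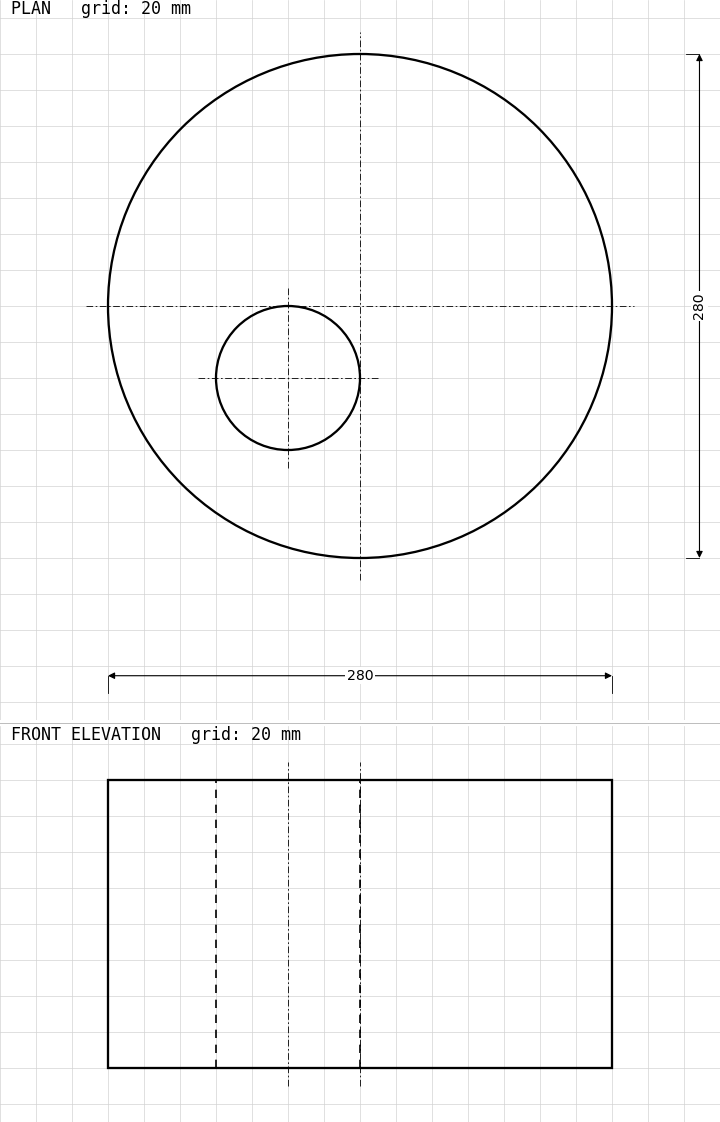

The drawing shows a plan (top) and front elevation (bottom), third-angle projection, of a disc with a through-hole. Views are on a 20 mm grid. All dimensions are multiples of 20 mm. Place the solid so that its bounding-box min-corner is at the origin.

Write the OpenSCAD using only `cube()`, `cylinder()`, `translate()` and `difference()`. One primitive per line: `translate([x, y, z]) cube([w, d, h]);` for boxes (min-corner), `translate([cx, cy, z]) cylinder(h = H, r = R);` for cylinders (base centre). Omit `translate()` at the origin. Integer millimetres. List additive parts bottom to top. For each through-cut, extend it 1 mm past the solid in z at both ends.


difference() {
  translate([140, 140, 0]) cylinder(h = 160, r = 140);
  translate([100, 100, -1]) cylinder(h = 162, r = 40);
}
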